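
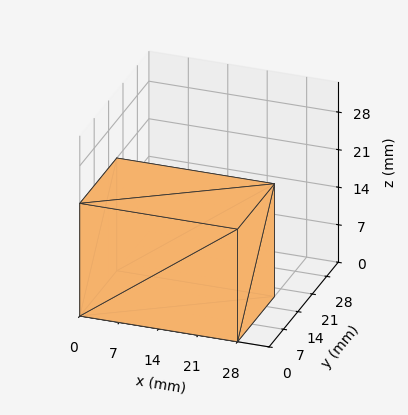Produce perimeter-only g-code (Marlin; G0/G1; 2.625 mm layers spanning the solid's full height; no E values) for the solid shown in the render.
Reading the render: the shape is a rectangular box, roughly 28 × 18 mm footprint and 21 mm tall (dimensions read to the nearest mm from the axis ticks). For the g-code, the solid's height is divided into equal slices at the stated Δz and each level perimeter traced with G1 moves after a G0 lift.

; perimeter-only toolpath
G21 ; units = mm
G90 ; absolute positioning
G28 ; home
; layer 1
G0 Z2.625
G0 X0.000 Y0.000
G1 X28.000 Y0.000
G1 X28.000 Y18.000
G1 X0.000 Y18.000
G1 X0.000 Y0.000
; layer 2
G0 Z5.250
G0 X0.000 Y0.000
G1 X28.000 Y0.000
G1 X28.000 Y18.000
G1 X0.000 Y18.000
G1 X0.000 Y0.000
; layer 3
G0 Z7.875
G0 X0.000 Y0.000
G1 X28.000 Y0.000
G1 X28.000 Y18.000
G1 X0.000 Y18.000
G1 X0.000 Y0.000
; layer 4
G0 Z10.500
G0 X0.000 Y0.000
G1 X28.000 Y0.000
G1 X28.000 Y18.000
G1 X0.000 Y18.000
G1 X0.000 Y0.000
; layer 5
G0 Z13.125
G0 X0.000 Y0.000
G1 X28.000 Y0.000
G1 X28.000 Y18.000
G1 X0.000 Y18.000
G1 X0.000 Y0.000
; layer 6
G0 Z15.750
G0 X0.000 Y0.000
G1 X28.000 Y0.000
G1 X28.000 Y18.000
G1 X0.000 Y18.000
G1 X0.000 Y0.000
; layer 7
G0 Z18.375
G0 X0.000 Y0.000
G1 X28.000 Y0.000
G1 X28.000 Y18.000
G1 X0.000 Y18.000
G1 X0.000 Y0.000
; layer 8
G0 Z21.000
G0 X0.000 Y0.000
G1 X28.000 Y0.000
G1 X28.000 Y18.000
G1 X0.000 Y18.000
G1 X0.000 Y0.000
M2 ; end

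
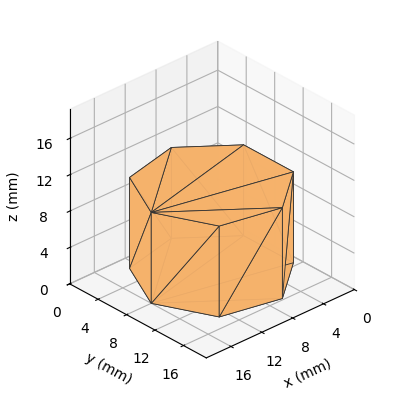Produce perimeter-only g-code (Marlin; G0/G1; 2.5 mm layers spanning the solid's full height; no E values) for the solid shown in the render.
Reading the render: the shape is a regular 7-sided prism (a cylinder approximated with 7 flat sides), circumscribed radius ≈ 8 mm, height ≈ 10 mm (dimensions read to the nearest mm from the axis ticks). For the g-code, the solid's height is divided into equal slices at the stated Δz and each level perimeter traced with G1 moves after a G0 lift.

; perimeter-only toolpath
G21 ; units = mm
G90 ; absolute positioning
G28 ; home
; layer 1
G0 Z2.5
G0 X16.0 Y8.0
G1 X13.0 Y14.3
G1 X6.2 Y15.8
G1 X0.8 Y11.5
G1 X0.8 Y4.5
G1 X6.2 Y0.2
G1 X13.0 Y1.7
G1 X16.0 Y8.0
; layer 2
G0 Z5.0
G0 X16.0 Y8.0
G1 X13.0 Y14.3
G1 X6.2 Y15.8
G1 X0.8 Y11.5
G1 X0.8 Y4.5
G1 X6.2 Y0.2
G1 X13.0 Y1.7
G1 X16.0 Y8.0
; layer 3
G0 Z7.5
G0 X16.0 Y8.0
G1 X13.0 Y14.3
G1 X6.2 Y15.8
G1 X0.8 Y11.5
G1 X0.8 Y4.5
G1 X6.2 Y0.2
G1 X13.0 Y1.7
G1 X16.0 Y8.0
; layer 4
G0 Z10.0
G0 X16.0 Y8.0
G1 X13.0 Y14.3
G1 X6.2 Y15.8
G1 X0.8 Y11.5
G1 X0.8 Y4.5
G1 X6.2 Y0.2
G1 X13.0 Y1.7
G1 X16.0 Y8.0
M2 ; end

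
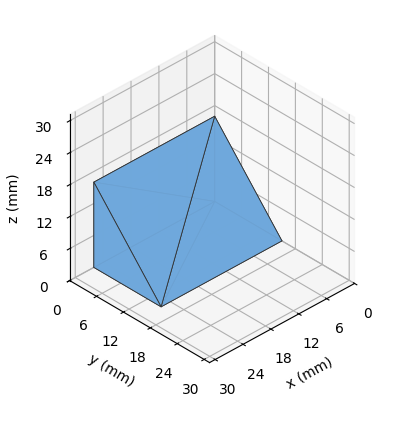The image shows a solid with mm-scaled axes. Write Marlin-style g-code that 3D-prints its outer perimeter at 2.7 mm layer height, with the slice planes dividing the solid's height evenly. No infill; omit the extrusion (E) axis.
Reading the render: the shape is a wedge (ramp): 26 × 15 mm base, rising to 16 mm along the y=0 edge and sloping linearly to z=0 at y=15 (dimensions read to the nearest mm from the axis ticks). For the g-code, the solid's height is divided into equal slices at the stated Δz and each level perimeter traced with G1 moves after a G0 lift.

; perimeter-only toolpath
G21 ; units = mm
G90 ; absolute positioning
G28 ; home
; layer 1
G0 Z2.7
G0 X0.0 Y0.0
G1 X26.0 Y0.0
G1 X26.0 Y12.5
G1 X0.0 Y12.5
G1 X0.0 Y0.0
; layer 2
G0 Z5.3
G0 X0.0 Y0.0
G1 X26.0 Y0.0
G1 X26.0 Y10.0
G1 X0.0 Y10.0
G1 X0.0 Y0.0
; layer 3
G0 Z8.0
G0 X0.0 Y0.0
G1 X26.0 Y0.0
G1 X26.0 Y7.5
G1 X0.0 Y7.5
G1 X0.0 Y0.0
; layer 4
G0 Z10.7
G0 X0.0 Y0.0
G1 X26.0 Y0.0
G1 X26.0 Y5.0
G1 X0.0 Y5.0
G1 X0.0 Y0.0
; layer 5
G0 Z13.3
G0 X0.0 Y0.0
G1 X26.0 Y0.0
G1 X26.0 Y2.5
G1 X0.0 Y2.5
G1 X0.0 Y0.0
M2 ; end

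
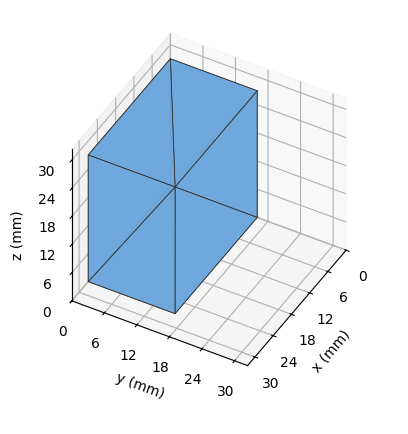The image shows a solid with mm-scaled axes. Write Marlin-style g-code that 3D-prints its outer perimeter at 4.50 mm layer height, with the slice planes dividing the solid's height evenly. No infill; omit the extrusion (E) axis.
Reading the render: the shape is a rectangular box, roughly 27 × 16 mm footprint and 27 mm tall (dimensions read to the nearest mm from the axis ticks). For the g-code, the solid's height is divided into equal slices at the stated Δz and each level perimeter traced with G1 moves after a G0 lift.

; perimeter-only toolpath
G21 ; units = mm
G90 ; absolute positioning
G28 ; home
; layer 1
G0 Z4.50
G0 X0.00 Y0.00
G1 X27.00 Y0.00
G1 X27.00 Y16.00
G1 X0.00 Y16.00
G1 X0.00 Y0.00
; layer 2
G0 Z9.00
G0 X0.00 Y0.00
G1 X27.00 Y0.00
G1 X27.00 Y16.00
G1 X0.00 Y16.00
G1 X0.00 Y0.00
; layer 3
G0 Z13.50
G0 X0.00 Y0.00
G1 X27.00 Y0.00
G1 X27.00 Y16.00
G1 X0.00 Y16.00
G1 X0.00 Y0.00
; layer 4
G0 Z18.00
G0 X0.00 Y0.00
G1 X27.00 Y0.00
G1 X27.00 Y16.00
G1 X0.00 Y16.00
G1 X0.00 Y0.00
; layer 5
G0 Z22.50
G0 X0.00 Y0.00
G1 X27.00 Y0.00
G1 X27.00 Y16.00
G1 X0.00 Y16.00
G1 X0.00 Y0.00
; layer 6
G0 Z27.00
G0 X0.00 Y0.00
G1 X27.00 Y0.00
G1 X27.00 Y16.00
G1 X0.00 Y16.00
G1 X0.00 Y0.00
M2 ; end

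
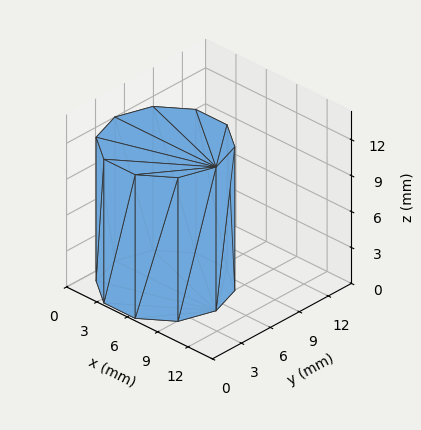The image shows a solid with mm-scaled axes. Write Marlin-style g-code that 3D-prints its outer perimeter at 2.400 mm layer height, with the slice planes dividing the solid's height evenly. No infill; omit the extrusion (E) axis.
Reading the render: the shape is a regular 10-sided prism (a cylinder approximated with 10 flat sides), circumscribed radius ≈ 5 mm, height ≈ 12 mm (dimensions read to the nearest mm from the axis ticks). For the g-code, the solid's height is divided into equal slices at the stated Δz and each level perimeter traced with G1 moves after a G0 lift.

; perimeter-only toolpath
G21 ; units = mm
G90 ; absolute positioning
G28 ; home
; layer 1
G0 Z2.400
G0 X10.000 Y5.000
G1 X9.045 Y7.939
G1 X6.545 Y9.755
G1 X3.455 Y9.755
G1 X0.955 Y7.939
G1 X0.000 Y5.000
G1 X0.955 Y2.061
G1 X3.455 Y0.245
G1 X6.545 Y0.245
G1 X9.045 Y2.061
G1 X10.000 Y5.000
; layer 2
G0 Z4.800
G0 X10.000 Y5.000
G1 X9.045 Y7.939
G1 X6.545 Y9.755
G1 X3.455 Y9.755
G1 X0.955 Y7.939
G1 X0.000 Y5.000
G1 X0.955 Y2.061
G1 X3.455 Y0.245
G1 X6.545 Y0.245
G1 X9.045 Y2.061
G1 X10.000 Y5.000
; layer 3
G0 Z7.200
G0 X10.000 Y5.000
G1 X9.045 Y7.939
G1 X6.545 Y9.755
G1 X3.455 Y9.755
G1 X0.955 Y7.939
G1 X0.000 Y5.000
G1 X0.955 Y2.061
G1 X3.455 Y0.245
G1 X6.545 Y0.245
G1 X9.045 Y2.061
G1 X10.000 Y5.000
; layer 4
G0 Z9.600
G0 X10.000 Y5.000
G1 X9.045 Y7.939
G1 X6.545 Y9.755
G1 X3.455 Y9.755
G1 X0.955 Y7.939
G1 X0.000 Y5.000
G1 X0.955 Y2.061
G1 X3.455 Y0.245
G1 X6.545 Y0.245
G1 X9.045 Y2.061
G1 X10.000 Y5.000
; layer 5
G0 Z12.000
G0 X10.000 Y5.000
G1 X9.045 Y7.939
G1 X6.545 Y9.755
G1 X3.455 Y9.755
G1 X0.955 Y7.939
G1 X0.000 Y5.000
G1 X0.955 Y2.061
G1 X3.455 Y0.245
G1 X6.545 Y0.245
G1 X9.045 Y2.061
G1 X10.000 Y5.000
M2 ; end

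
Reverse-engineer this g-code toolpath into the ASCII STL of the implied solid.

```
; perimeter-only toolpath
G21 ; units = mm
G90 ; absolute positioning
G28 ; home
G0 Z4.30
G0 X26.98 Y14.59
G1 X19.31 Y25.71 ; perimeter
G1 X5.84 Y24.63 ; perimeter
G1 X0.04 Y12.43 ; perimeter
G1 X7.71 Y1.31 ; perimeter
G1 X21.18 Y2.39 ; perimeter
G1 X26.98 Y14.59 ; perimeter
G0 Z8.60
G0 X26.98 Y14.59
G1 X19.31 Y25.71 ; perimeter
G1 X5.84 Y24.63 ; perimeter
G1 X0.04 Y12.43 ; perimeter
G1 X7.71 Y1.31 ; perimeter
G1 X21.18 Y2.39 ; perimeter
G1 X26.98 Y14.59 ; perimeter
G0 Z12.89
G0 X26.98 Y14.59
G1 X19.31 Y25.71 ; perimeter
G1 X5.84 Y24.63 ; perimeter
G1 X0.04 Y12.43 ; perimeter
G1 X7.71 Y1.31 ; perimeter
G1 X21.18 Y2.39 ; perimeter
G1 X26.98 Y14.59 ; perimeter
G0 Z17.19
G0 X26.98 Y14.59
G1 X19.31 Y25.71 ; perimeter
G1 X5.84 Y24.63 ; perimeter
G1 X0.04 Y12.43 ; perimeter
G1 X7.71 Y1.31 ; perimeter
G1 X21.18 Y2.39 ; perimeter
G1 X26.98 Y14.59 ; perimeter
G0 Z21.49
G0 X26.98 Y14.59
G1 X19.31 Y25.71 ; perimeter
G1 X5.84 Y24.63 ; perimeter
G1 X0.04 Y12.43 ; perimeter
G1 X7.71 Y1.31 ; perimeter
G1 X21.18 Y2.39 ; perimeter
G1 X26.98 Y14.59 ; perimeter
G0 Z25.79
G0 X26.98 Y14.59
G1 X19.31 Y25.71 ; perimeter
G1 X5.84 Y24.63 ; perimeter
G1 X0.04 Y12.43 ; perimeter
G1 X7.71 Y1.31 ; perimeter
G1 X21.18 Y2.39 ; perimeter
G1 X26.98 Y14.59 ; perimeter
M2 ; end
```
solid part
  facet normal 0.0000 0.0000 -1.0000
    outer loop
      vertex 5.84 24.63 0.00
      vertex 19.31 25.71 0.00
      vertex 26.98 14.59 0.00
    endloop
  endfacet
  facet normal 0.0000 0.0000 -1.0000
    outer loop
      vertex 0.04 12.43 0.00
      vertex 5.84 24.63 0.00
      vertex 26.98 14.59 0.00
    endloop
  endfacet
  facet normal 0.0000 0.0000 -1.0000
    outer loop
      vertex 7.71 1.31 0.00
      vertex 0.04 12.43 0.00
      vertex 26.98 14.59 0.00
    endloop
  endfacet
  facet normal 0.0000 0.0000 -1.0000
    outer loop
      vertex 21.18 2.39 0.00
      vertex 7.71 1.31 0.00
      vertex 26.98 14.59 0.00
    endloop
  endfacet
  facet normal 0.0000 0.0000 1.0000
    outer loop
      vertex 26.98 14.59 25.79
      vertex 19.31 25.71 25.79
      vertex 5.84 24.63 25.79
    endloop
  endfacet
  facet normal 0.0000 0.0000 1.0000
    outer loop
      vertex 26.98 14.59 25.79
      vertex 5.84 24.63 25.79
      vertex 0.04 12.43 25.79
    endloop
  endfacet
  facet normal 0.0000 0.0000 1.0000
    outer loop
      vertex 26.98 14.59 25.79
      vertex 0.04 12.43 25.79
      vertex 7.71 1.31 25.79
    endloop
  endfacet
  facet normal 0.0000 0.0000 1.0000
    outer loop
      vertex 26.98 14.59 25.79
      vertex 7.71 1.31 25.79
      vertex 21.18 2.39 25.79
    endloop
  endfacet
  facet normal 0.8232 0.5678 0.0000
    outer loop
      vertex 26.98 14.59 0.00
      vertex 19.31 25.71 0.00
      vertex 19.31 25.71 25.79
    endloop
  endfacet
  facet normal 0.8232 0.5678 0.0000
    outer loop
      vertex 26.98 14.59 0.00
      vertex 19.31 25.71 25.79
      vertex 26.98 14.59 25.79
    endloop
  endfacet
  facet normal -0.0799 0.9968 0.0000
    outer loop
      vertex 19.31 25.71 0.00
      vertex 5.84 24.63 0.00
      vertex 5.84 24.63 25.79
    endloop
  endfacet
  facet normal -0.0799 0.9968 0.0000
    outer loop
      vertex 19.31 25.71 0.00
      vertex 5.84 24.63 25.79
      vertex 19.31 25.71 25.79
    endloop
  endfacet
  facet normal -0.9031 0.4294 0.0000
    outer loop
      vertex 5.84 24.63 0.00
      vertex 0.04 12.43 0.00
      vertex 0.04 12.43 25.79
    endloop
  endfacet
  facet normal -0.9031 0.4294 0.0000
    outer loop
      vertex 5.84 24.63 0.00
      vertex 0.04 12.43 25.79
      vertex 5.84 24.63 25.79
    endloop
  endfacet
  facet normal -0.8232 -0.5678 0.0000
    outer loop
      vertex 0.04 12.43 0.00
      vertex 7.71 1.31 0.00
      vertex 7.71 1.31 25.79
    endloop
  endfacet
  facet normal -0.8232 -0.5678 0.0000
    outer loop
      vertex 0.04 12.43 0.00
      vertex 7.71 1.31 25.79
      vertex 0.04 12.43 25.79
    endloop
  endfacet
  facet normal 0.0799 -0.9968 0.0000
    outer loop
      vertex 7.71 1.31 0.00
      vertex 21.18 2.39 0.00
      vertex 21.18 2.39 25.79
    endloop
  endfacet
  facet normal 0.0799 -0.9968 0.0000
    outer loop
      vertex 7.71 1.31 0.00
      vertex 21.18 2.39 25.79
      vertex 7.71 1.31 25.79
    endloop
  endfacet
  facet normal 0.9031 -0.4294 0.0000
    outer loop
      vertex 21.18 2.39 0.00
      vertex 26.98 14.59 0.00
      vertex 26.98 14.59 25.79
    endloop
  endfacet
  facet normal 0.9031 -0.4294 0.0000
    outer loop
      vertex 21.18 2.39 0.00
      vertex 26.98 14.59 25.79
      vertex 21.18 2.39 25.79
    endloop
  endfacet
endsolid part

The G0 Z moves step by Δz≈4.30 mm. Every layer's G1 loop is the same polygon, so the solid is a straight extrusion of it from z=0 to z≈25.8. Closing with flat bottom and top caps and triangulating gives 20 facets — a regular 6-sided prism (a cylinder approximated with 6 flat sides), circumscribed radius ≈ 13.5 mm, height ≈ 25.8 mm.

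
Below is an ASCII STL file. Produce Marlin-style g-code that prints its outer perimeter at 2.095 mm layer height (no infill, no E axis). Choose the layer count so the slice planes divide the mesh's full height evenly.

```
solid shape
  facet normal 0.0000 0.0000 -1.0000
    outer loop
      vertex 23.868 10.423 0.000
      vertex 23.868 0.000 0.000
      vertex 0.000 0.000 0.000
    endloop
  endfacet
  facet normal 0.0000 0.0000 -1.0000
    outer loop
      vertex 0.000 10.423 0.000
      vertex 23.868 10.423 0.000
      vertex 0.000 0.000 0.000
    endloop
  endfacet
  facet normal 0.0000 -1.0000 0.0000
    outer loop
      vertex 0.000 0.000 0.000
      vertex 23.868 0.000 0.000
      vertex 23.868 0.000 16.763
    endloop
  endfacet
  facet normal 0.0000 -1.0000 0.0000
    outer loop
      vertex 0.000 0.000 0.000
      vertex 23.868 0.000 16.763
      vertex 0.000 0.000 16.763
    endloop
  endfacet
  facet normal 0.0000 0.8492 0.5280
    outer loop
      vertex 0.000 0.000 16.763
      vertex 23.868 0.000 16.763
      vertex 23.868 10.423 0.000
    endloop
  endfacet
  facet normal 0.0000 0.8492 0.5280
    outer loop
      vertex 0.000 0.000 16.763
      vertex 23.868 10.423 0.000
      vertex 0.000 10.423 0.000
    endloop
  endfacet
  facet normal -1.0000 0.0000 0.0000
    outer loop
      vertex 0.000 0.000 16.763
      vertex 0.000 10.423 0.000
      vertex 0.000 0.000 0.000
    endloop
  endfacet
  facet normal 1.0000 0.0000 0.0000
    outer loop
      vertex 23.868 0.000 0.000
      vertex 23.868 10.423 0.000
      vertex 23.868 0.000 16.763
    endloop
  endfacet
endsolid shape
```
; perimeter-only toolpath
G21 ; units = mm
G90 ; absolute positioning
G28 ; home
; layer 1
G0 Z2.095
G0 X0.000 Y0.000
G1 X23.868 Y0.000
G1 X23.868 Y9.120
G1 X0.000 Y9.120
G1 X0.000 Y0.000
; layer 2
G0 Z4.191
G0 X0.000 Y0.000
G1 X23.868 Y0.000
G1 X23.868 Y7.817
G1 X0.000 Y7.817
G1 X0.000 Y0.000
; layer 3
G0 Z6.286
G0 X0.000 Y0.000
G1 X23.868 Y0.000
G1 X23.868 Y6.514
G1 X0.000 Y6.514
G1 X0.000 Y0.000
; layer 4
G0 Z8.382
G0 X0.000 Y0.000
G1 X23.868 Y0.000
G1 X23.868 Y5.212
G1 X0.000 Y5.212
G1 X0.000 Y0.000
; layer 5
G0 Z10.477
G0 X0.000 Y0.000
G1 X23.868 Y0.000
G1 X23.868 Y3.909
G1 X0.000 Y3.909
G1 X0.000 Y0.000
; layer 6
G0 Z12.572
G0 X0.000 Y0.000
G1 X23.868 Y0.000
G1 X23.868 Y2.606
G1 X0.000 Y2.606
G1 X0.000 Y0.000
; layer 7
G0 Z14.668
G0 X0.000 Y0.000
G1 X23.868 Y0.000
G1 X23.868 Y1.303
G1 X0.000 Y1.303
G1 X0.000 Y0.000
M2 ; end

The solid is a wedge (ramp): 23.9 × 10.4 mm base, rising to 16.8 mm along the y=0 edge and sloping linearly to z=0 at y=10.4. Slicing at Δz = 2.095 mm — 8 equal slices spanning the solid's height, so layer i sits at z = i·h/8 — gives 7 non-empty perimeters. Each is a 4-segment closed polygon; G0 lifts to the layer z and rapids to the start vertex, then G1 traces the edges. The cross-section shrinks linearly with z (the slice at the apex is degenerate and omitted).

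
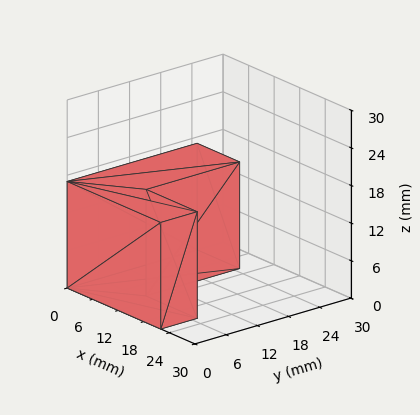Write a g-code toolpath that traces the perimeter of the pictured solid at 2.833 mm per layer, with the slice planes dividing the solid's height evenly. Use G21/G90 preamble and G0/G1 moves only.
Reading the render: the shape is an L-shaped prism: outer 22 × 25 mm, arm thicknesses ≈ 7 mm (horizontal) and 10 mm (vertical), extruded 17 mm in z (dimensions read to the nearest mm from the axis ticks). For the g-code, the solid's height is divided into equal slices at the stated Δz and each level perimeter traced with G1 moves after a G0 lift.

; perimeter-only toolpath
G21 ; units = mm
G90 ; absolute positioning
G28 ; home
; layer 1
G0 Z2.833
G0 X0.000 Y0.000
G1 X22.000 Y0.000
G1 X22.000 Y7.000
G1 X10.000 Y7.000
G1 X10.000 Y25.000
G1 X0.000 Y25.000
G1 X0.000 Y0.000
; layer 2
G0 Z5.667
G0 X0.000 Y0.000
G1 X22.000 Y0.000
G1 X22.000 Y7.000
G1 X10.000 Y7.000
G1 X10.000 Y25.000
G1 X0.000 Y25.000
G1 X0.000 Y0.000
; layer 3
G0 Z8.500
G0 X0.000 Y0.000
G1 X22.000 Y0.000
G1 X22.000 Y7.000
G1 X10.000 Y7.000
G1 X10.000 Y25.000
G1 X0.000 Y25.000
G1 X0.000 Y0.000
; layer 4
G0 Z11.333
G0 X0.000 Y0.000
G1 X22.000 Y0.000
G1 X22.000 Y7.000
G1 X10.000 Y7.000
G1 X10.000 Y25.000
G1 X0.000 Y25.000
G1 X0.000 Y0.000
; layer 5
G0 Z14.167
G0 X0.000 Y0.000
G1 X22.000 Y0.000
G1 X22.000 Y7.000
G1 X10.000 Y7.000
G1 X10.000 Y25.000
G1 X0.000 Y25.000
G1 X0.000 Y0.000
; layer 6
G0 Z17.000
G0 X0.000 Y0.000
G1 X22.000 Y0.000
G1 X22.000 Y7.000
G1 X10.000 Y7.000
G1 X10.000 Y25.000
G1 X0.000 Y25.000
G1 X0.000 Y0.000
M2 ; end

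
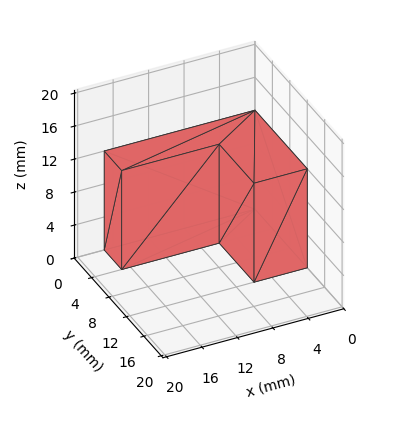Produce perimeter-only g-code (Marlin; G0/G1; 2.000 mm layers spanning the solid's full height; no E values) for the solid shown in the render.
Reading the render: the shape is an L-shaped prism: outer 17 × 12 mm, arm thicknesses ≈ 4 mm (horizontal) and 6 mm (vertical), extruded 12 mm in z (dimensions read to the nearest mm from the axis ticks). For the g-code, the solid's height is divided into equal slices at the stated Δz and each level perimeter traced with G1 moves after a G0 lift.

; perimeter-only toolpath
G21 ; units = mm
G90 ; absolute positioning
G28 ; home
; layer 1
G0 Z2.000
G0 X0.000 Y0.000
G1 X17.000 Y0.000
G1 X17.000 Y4.000
G1 X6.000 Y4.000
G1 X6.000 Y12.000
G1 X0.000 Y12.000
G1 X0.000 Y0.000
; layer 2
G0 Z4.000
G0 X0.000 Y0.000
G1 X17.000 Y0.000
G1 X17.000 Y4.000
G1 X6.000 Y4.000
G1 X6.000 Y12.000
G1 X0.000 Y12.000
G1 X0.000 Y0.000
; layer 3
G0 Z6.000
G0 X0.000 Y0.000
G1 X17.000 Y0.000
G1 X17.000 Y4.000
G1 X6.000 Y4.000
G1 X6.000 Y12.000
G1 X0.000 Y12.000
G1 X0.000 Y0.000
; layer 4
G0 Z8.000
G0 X0.000 Y0.000
G1 X17.000 Y0.000
G1 X17.000 Y4.000
G1 X6.000 Y4.000
G1 X6.000 Y12.000
G1 X0.000 Y12.000
G1 X0.000 Y0.000
; layer 5
G0 Z10.000
G0 X0.000 Y0.000
G1 X17.000 Y0.000
G1 X17.000 Y4.000
G1 X6.000 Y4.000
G1 X6.000 Y12.000
G1 X0.000 Y12.000
G1 X0.000 Y0.000
; layer 6
G0 Z12.000
G0 X0.000 Y0.000
G1 X17.000 Y0.000
G1 X17.000 Y4.000
G1 X6.000 Y4.000
G1 X6.000 Y12.000
G1 X0.000 Y12.000
G1 X0.000 Y0.000
M2 ; end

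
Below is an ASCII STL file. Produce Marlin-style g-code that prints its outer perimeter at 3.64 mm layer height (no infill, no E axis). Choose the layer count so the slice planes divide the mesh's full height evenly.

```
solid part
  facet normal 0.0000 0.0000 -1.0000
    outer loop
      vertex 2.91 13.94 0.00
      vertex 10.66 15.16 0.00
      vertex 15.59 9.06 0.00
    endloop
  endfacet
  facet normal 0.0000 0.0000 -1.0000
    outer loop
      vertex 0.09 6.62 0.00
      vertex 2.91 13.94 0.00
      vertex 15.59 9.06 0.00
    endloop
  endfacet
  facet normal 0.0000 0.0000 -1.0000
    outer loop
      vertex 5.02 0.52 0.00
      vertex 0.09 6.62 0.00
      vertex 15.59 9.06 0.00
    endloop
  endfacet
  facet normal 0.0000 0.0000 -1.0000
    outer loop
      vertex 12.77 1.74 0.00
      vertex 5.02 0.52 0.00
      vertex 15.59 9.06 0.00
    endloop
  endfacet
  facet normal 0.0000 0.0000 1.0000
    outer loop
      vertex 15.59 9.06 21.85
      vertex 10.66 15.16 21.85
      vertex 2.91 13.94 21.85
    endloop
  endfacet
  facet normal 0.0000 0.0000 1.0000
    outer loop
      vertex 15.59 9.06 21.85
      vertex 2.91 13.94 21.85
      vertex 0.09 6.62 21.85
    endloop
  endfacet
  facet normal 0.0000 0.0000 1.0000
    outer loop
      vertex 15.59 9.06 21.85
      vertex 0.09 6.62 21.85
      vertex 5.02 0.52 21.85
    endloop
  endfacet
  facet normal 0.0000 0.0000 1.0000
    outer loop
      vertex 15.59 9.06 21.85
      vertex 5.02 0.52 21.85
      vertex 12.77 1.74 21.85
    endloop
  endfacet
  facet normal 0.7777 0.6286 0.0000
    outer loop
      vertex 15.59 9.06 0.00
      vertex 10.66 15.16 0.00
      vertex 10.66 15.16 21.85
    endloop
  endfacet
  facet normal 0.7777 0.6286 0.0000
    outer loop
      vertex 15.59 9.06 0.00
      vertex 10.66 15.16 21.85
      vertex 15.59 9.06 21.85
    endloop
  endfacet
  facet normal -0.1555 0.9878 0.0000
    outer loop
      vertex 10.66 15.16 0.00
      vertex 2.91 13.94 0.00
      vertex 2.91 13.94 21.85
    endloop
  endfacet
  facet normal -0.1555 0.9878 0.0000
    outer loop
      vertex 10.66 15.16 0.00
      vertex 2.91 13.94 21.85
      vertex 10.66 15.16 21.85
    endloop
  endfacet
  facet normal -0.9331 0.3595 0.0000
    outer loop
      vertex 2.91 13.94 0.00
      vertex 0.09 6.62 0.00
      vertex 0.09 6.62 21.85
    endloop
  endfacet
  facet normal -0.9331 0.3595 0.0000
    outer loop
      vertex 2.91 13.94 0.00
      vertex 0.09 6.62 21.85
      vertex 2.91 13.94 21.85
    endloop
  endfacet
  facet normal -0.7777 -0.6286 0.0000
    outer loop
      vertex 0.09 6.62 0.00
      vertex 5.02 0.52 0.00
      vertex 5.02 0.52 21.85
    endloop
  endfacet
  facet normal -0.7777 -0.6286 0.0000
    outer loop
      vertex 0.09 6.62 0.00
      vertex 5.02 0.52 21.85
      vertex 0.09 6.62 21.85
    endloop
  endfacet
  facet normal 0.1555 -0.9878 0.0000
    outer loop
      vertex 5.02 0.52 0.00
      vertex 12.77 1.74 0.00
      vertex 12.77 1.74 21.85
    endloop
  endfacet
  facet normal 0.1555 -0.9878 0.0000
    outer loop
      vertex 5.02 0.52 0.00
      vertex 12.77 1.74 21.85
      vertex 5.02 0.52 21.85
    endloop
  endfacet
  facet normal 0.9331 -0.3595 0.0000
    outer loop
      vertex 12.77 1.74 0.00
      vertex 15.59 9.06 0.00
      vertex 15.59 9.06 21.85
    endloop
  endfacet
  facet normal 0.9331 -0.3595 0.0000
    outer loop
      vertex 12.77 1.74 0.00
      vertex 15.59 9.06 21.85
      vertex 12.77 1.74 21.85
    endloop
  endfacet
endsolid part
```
; perimeter-only toolpath
G21 ; units = mm
G90 ; absolute positioning
G28 ; home
; layer 1
G0 Z3.64
G0 X15.59 Y9.06
G1 X10.66 Y15.16
G1 X2.91 Y13.94
G1 X0.09 Y6.62
G1 X5.02 Y0.52
G1 X12.77 Y1.74
G1 X15.59 Y9.06
; layer 2
G0 Z7.28
G0 X15.59 Y9.06
G1 X10.66 Y15.16
G1 X2.91 Y13.94
G1 X0.09 Y6.62
G1 X5.02 Y0.52
G1 X12.77 Y1.74
G1 X15.59 Y9.06
; layer 3
G0 Z10.93
G0 X15.59 Y9.06
G1 X10.66 Y15.16
G1 X2.91 Y13.94
G1 X0.09 Y6.62
G1 X5.02 Y0.52
G1 X12.77 Y1.74
G1 X15.59 Y9.06
; layer 4
G0 Z14.57
G0 X15.59 Y9.06
G1 X10.66 Y15.16
G1 X2.91 Y13.94
G1 X0.09 Y6.62
G1 X5.02 Y0.52
G1 X12.77 Y1.74
G1 X15.59 Y9.06
; layer 5
G0 Z18.21
G0 X15.59 Y9.06
G1 X10.66 Y15.16
G1 X2.91 Y13.94
G1 X0.09 Y6.62
G1 X5.02 Y0.52
G1 X12.77 Y1.74
G1 X15.59 Y9.06
; layer 6
G0 Z21.85
G0 X15.59 Y9.06
G1 X10.66 Y15.16
G1 X2.91 Y13.94
G1 X0.09 Y6.62
G1 X5.02 Y0.52
G1 X12.77 Y1.74
G1 X15.59 Y9.06
M2 ; end

The solid is a regular 6-sided prism (a cylinder approximated with 6 flat sides), circumscribed radius ≈ 7.84 mm, height ≈ 21.9 mm. Slicing at Δz = 3.64 mm — 6 equal slices spanning the solid's height, so layer i sits at z = i·h/6 — gives 6 non-empty perimeters. Each is a 6-segment closed polygon; G0 lifts to the layer z and rapids to the start vertex, then G1 traces the edges.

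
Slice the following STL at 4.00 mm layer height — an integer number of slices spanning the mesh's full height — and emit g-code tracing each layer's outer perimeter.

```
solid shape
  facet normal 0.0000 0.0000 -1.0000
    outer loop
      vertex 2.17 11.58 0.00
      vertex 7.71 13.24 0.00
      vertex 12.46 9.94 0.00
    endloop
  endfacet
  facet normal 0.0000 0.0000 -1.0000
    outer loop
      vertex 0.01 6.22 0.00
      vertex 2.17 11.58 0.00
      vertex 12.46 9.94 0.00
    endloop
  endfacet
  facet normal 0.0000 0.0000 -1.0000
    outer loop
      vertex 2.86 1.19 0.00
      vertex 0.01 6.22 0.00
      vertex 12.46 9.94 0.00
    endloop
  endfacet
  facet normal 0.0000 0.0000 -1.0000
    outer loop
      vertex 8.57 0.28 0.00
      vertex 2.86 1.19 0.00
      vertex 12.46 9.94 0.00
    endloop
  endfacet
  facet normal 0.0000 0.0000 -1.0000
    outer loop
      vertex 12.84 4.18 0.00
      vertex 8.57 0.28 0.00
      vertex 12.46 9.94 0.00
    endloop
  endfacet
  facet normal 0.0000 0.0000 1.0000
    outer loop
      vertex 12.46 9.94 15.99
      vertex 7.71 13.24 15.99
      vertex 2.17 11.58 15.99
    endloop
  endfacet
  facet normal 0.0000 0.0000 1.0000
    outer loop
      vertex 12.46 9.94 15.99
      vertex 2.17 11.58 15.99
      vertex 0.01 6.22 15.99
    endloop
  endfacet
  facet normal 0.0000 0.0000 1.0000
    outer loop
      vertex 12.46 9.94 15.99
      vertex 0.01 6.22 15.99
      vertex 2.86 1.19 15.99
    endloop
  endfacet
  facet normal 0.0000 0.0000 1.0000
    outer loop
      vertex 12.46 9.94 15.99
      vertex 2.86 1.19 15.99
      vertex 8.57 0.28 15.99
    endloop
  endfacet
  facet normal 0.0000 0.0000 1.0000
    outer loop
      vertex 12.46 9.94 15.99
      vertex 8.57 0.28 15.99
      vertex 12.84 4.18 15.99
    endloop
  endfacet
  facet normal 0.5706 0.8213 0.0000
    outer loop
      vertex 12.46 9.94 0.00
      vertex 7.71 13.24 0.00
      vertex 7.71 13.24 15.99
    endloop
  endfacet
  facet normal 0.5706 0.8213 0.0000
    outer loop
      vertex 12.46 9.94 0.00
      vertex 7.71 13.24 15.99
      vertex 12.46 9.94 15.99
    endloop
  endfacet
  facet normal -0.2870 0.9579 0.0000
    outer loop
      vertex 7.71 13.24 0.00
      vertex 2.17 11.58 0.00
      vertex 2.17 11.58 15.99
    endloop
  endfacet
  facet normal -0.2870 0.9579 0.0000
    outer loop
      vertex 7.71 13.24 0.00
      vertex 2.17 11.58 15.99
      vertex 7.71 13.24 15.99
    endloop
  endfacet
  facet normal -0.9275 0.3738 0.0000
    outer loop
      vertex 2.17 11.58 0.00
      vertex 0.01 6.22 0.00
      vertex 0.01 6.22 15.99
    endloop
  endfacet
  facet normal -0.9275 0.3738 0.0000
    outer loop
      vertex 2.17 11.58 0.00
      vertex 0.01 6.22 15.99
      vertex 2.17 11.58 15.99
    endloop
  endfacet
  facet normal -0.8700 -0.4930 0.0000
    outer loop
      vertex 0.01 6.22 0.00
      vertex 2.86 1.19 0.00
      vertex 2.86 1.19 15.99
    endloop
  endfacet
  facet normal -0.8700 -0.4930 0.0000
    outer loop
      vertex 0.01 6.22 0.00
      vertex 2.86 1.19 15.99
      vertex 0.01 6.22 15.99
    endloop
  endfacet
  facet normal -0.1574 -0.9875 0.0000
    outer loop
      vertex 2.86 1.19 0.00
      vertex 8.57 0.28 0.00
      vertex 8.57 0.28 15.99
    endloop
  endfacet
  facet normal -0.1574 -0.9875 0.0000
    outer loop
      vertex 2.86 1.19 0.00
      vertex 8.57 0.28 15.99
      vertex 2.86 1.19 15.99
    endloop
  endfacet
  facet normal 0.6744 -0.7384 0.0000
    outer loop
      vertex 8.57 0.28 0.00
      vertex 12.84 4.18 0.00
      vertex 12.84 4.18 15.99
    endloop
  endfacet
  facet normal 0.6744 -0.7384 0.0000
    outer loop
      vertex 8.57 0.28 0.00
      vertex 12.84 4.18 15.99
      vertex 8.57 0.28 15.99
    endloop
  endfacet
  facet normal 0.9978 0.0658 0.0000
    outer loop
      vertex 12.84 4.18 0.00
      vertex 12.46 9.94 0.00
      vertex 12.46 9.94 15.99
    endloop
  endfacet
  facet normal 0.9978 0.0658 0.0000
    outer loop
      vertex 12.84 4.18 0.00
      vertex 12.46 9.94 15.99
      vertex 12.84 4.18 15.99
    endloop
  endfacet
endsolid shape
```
; perimeter-only toolpath
G21 ; units = mm
G90 ; absolute positioning
G28 ; home
; layer 1
G0 Z4.00
G0 X12.46 Y9.94
G1 X7.71 Y13.24
G1 X2.17 Y11.58
G1 X0.01 Y6.22
G1 X2.86 Y1.19
G1 X8.57 Y0.28
G1 X12.84 Y4.18
G1 X12.46 Y9.94
; layer 2
G0 Z8.00
G0 X12.46 Y9.94
G1 X7.71 Y13.24
G1 X2.17 Y11.58
G1 X0.01 Y6.22
G1 X2.86 Y1.19
G1 X8.57 Y0.28
G1 X12.84 Y4.18
G1 X12.46 Y9.94
; layer 3
G0 Z11.99
G0 X12.46 Y9.94
G1 X7.71 Y13.24
G1 X2.17 Y11.58
G1 X0.01 Y6.22
G1 X2.86 Y1.19
G1 X8.57 Y0.28
G1 X12.84 Y4.18
G1 X12.46 Y9.94
; layer 4
G0 Z15.99
G0 X12.46 Y9.94
G1 X7.71 Y13.24
G1 X2.17 Y11.58
G1 X0.01 Y6.22
G1 X2.86 Y1.19
G1 X8.57 Y0.28
G1 X12.84 Y4.18
G1 X12.46 Y9.94
M2 ; end

The solid is a regular 7-sided prism (a cylinder approximated with 7 flat sides), circumscribed radius ≈ 6.66 mm, height ≈ 16 mm. Slicing at Δz = 4.00 mm — 4 equal slices spanning the solid's height, so layer i sits at z = i·h/4 — gives 4 non-empty perimeters. Each is a 7-segment closed polygon; G0 lifts to the layer z and rapids to the start vertex, then G1 traces the edges.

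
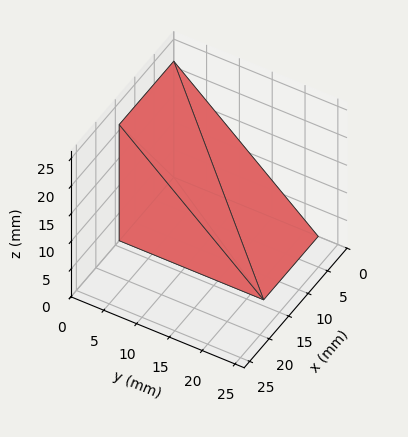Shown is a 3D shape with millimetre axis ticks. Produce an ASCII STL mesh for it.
Reading the render: the shape is a wedge (ramp): 14 × 22 mm base, rising to 21 mm along the y=0 edge and sloping linearly to z=0 at y=22 (dimensions read to the nearest mm from the axis ticks). For the STL, each face is triangulated and given an outward normal.

solid part
  facet normal 0.0000 0.0000 -1.0000
    outer loop
      vertex 14.000 22.000 0.000
      vertex 14.000 0.000 0.000
      vertex 0.000 0.000 0.000
    endloop
  endfacet
  facet normal 0.0000 0.0000 -1.0000
    outer loop
      vertex 0.000 22.000 0.000
      vertex 14.000 22.000 0.000
      vertex 0.000 0.000 0.000
    endloop
  endfacet
  facet normal 0.0000 -1.0000 0.0000
    outer loop
      vertex 0.000 0.000 0.000
      vertex 14.000 0.000 0.000
      vertex 14.000 0.000 21.000
    endloop
  endfacet
  facet normal 0.0000 -1.0000 0.0000
    outer loop
      vertex 0.000 0.000 0.000
      vertex 14.000 0.000 21.000
      vertex 0.000 0.000 21.000
    endloop
  endfacet
  facet normal 0.0000 0.6905 0.7234
    outer loop
      vertex 0.000 0.000 21.000
      vertex 14.000 0.000 21.000
      vertex 14.000 22.000 0.000
    endloop
  endfacet
  facet normal 0.0000 0.6905 0.7234
    outer loop
      vertex 0.000 0.000 21.000
      vertex 14.000 22.000 0.000
      vertex 0.000 22.000 0.000
    endloop
  endfacet
  facet normal -1.0000 0.0000 0.0000
    outer loop
      vertex 0.000 0.000 21.000
      vertex 0.000 22.000 0.000
      vertex 0.000 0.000 0.000
    endloop
  endfacet
  facet normal 1.0000 0.0000 0.0000
    outer loop
      vertex 14.000 0.000 0.000
      vertex 14.000 22.000 0.000
      vertex 14.000 0.000 21.000
    endloop
  endfacet
endsolid part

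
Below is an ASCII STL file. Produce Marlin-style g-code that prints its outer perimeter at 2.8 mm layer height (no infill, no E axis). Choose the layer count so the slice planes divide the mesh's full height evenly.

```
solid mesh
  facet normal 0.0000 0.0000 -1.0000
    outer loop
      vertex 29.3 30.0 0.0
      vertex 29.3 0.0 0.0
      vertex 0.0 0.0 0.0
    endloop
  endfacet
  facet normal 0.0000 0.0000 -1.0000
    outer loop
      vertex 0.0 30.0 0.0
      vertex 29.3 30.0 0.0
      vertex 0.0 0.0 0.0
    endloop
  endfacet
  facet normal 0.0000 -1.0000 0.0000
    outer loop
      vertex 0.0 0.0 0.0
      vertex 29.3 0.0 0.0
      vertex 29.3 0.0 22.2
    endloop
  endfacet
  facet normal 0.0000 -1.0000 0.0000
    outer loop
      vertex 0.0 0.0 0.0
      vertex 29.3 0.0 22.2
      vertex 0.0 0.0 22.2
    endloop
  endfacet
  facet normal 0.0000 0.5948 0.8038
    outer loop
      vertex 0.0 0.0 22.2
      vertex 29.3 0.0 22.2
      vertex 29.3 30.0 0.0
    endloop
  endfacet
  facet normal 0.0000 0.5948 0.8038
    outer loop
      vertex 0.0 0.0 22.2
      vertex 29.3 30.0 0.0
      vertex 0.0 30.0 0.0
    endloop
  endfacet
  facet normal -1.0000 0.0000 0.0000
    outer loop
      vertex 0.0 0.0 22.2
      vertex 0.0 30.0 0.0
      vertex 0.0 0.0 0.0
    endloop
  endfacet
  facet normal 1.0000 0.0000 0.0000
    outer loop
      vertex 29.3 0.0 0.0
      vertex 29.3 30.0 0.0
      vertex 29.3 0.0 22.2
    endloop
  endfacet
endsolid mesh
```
; perimeter-only toolpath
G21 ; units = mm
G90 ; absolute positioning
G28 ; home
; layer 1
G0 Z2.8
G0 X0.0 Y0.0
G1 X29.3 Y0.0
G1 X29.3 Y26.2
G1 X0.0 Y26.2
G1 X0.0 Y0.0
; layer 2
G0 Z5.5
G0 X0.0 Y0.0
G1 X29.3 Y0.0
G1 X29.3 Y22.5
G1 X0.0 Y22.5
G1 X0.0 Y0.0
; layer 3
G0 Z8.3
G0 X0.0 Y0.0
G1 X29.3 Y0.0
G1 X29.3 Y18.8
G1 X0.0 Y18.8
G1 X0.0 Y0.0
; layer 4
G0 Z11.1
G0 X0.0 Y0.0
G1 X29.3 Y0.0
G1 X29.3 Y15.0
G1 X0.0 Y15.0
G1 X0.0 Y0.0
; layer 5
G0 Z13.9
G0 X0.0 Y0.0
G1 X29.3 Y0.0
G1 X29.3 Y11.2
G1 X0.0 Y11.2
G1 X0.0 Y0.0
; layer 6
G0 Z16.6
G0 X0.0 Y0.0
G1 X29.3 Y0.0
G1 X29.3 Y7.5
G1 X0.0 Y7.5
G1 X0.0 Y0.0
; layer 7
G0 Z19.4
G0 X0.0 Y0.0
G1 X29.3 Y0.0
G1 X29.3 Y3.7
G1 X0.0 Y3.7
G1 X0.0 Y0.0
M2 ; end

The solid is a wedge (ramp): 29.3 × 30 mm base, rising to 22.2 mm along the y=0 edge and sloping linearly to z=0 at y=30. Slicing at Δz = 2.8 mm — 8 equal slices spanning the solid's height, so layer i sits at z = i·h/8 — gives 7 non-empty perimeters. Each is a 4-segment closed polygon; G0 lifts to the layer z and rapids to the start vertex, then G1 traces the edges. The cross-section shrinks linearly with z (the slice at the apex is degenerate and omitted).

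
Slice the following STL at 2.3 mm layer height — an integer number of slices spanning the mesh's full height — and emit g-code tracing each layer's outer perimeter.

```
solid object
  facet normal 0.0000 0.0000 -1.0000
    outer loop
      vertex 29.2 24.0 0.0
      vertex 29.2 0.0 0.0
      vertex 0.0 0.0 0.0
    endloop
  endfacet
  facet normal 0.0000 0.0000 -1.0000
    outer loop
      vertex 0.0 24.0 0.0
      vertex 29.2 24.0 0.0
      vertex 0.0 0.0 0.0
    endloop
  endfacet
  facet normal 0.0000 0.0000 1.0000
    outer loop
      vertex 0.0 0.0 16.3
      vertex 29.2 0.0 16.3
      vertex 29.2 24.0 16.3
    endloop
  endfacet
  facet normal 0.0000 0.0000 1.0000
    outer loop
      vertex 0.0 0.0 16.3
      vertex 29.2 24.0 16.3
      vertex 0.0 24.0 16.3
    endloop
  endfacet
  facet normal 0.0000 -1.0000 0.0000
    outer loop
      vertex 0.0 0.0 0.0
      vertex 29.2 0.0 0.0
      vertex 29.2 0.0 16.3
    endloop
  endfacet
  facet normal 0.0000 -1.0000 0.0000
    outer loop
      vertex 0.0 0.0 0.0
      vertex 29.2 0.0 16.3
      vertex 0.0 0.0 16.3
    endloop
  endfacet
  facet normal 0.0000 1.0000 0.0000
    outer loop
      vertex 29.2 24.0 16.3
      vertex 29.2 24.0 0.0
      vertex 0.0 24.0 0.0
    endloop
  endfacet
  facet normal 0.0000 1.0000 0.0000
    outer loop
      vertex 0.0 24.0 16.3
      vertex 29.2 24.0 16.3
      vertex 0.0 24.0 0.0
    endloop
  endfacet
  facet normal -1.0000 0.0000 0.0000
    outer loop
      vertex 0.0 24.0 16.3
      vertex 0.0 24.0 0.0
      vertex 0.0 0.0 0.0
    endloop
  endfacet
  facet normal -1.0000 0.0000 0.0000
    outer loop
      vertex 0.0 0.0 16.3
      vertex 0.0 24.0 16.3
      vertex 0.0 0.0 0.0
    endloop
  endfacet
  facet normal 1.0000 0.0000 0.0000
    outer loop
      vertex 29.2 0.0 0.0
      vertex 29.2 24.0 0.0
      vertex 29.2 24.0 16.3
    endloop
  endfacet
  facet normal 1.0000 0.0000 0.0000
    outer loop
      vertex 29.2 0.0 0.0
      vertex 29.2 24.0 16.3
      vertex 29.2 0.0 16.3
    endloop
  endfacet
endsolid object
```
; perimeter-only toolpath
G21 ; units = mm
G90 ; absolute positioning
G28 ; home
; layer 1
G0 Z2.3
G0 X0.0 Y0.0
G1 X29.2 Y0.0
G1 X29.2 Y24.0
G1 X0.0 Y24.0
G1 X0.0 Y0.0
; layer 2
G0 Z4.7
G0 X0.0 Y0.0
G1 X29.2 Y0.0
G1 X29.2 Y24.0
G1 X0.0 Y24.0
G1 X0.0 Y0.0
; layer 3
G0 Z7.0
G0 X0.0 Y0.0
G1 X29.2 Y0.0
G1 X29.2 Y24.0
G1 X0.0 Y24.0
G1 X0.0 Y0.0
; layer 4
G0 Z9.3
G0 X0.0 Y0.0
G1 X29.2 Y0.0
G1 X29.2 Y24.0
G1 X0.0 Y24.0
G1 X0.0 Y0.0
; layer 5
G0 Z11.6
G0 X0.0 Y0.0
G1 X29.2 Y0.0
G1 X29.2 Y24.0
G1 X0.0 Y24.0
G1 X0.0 Y0.0
; layer 6
G0 Z14.0
G0 X0.0 Y0.0
G1 X29.2 Y0.0
G1 X29.2 Y24.0
G1 X0.0 Y24.0
G1 X0.0 Y0.0
; layer 7
G0 Z16.3
G0 X0.0 Y0.0
G1 X29.2 Y0.0
G1 X29.2 Y24.0
G1 X0.0 Y24.0
G1 X0.0 Y0.0
M2 ; end

The solid is a rectangular box, roughly 29.2 × 24 mm footprint and 16.3 mm tall. Slicing at Δz = 2.3 mm — 7 equal slices spanning the solid's height, so layer i sits at z = i·h/7 — gives 7 non-empty perimeters. Each is a 4-segment closed polygon; G0 lifts to the layer z and rapids to the start vertex, then G1 traces the edges.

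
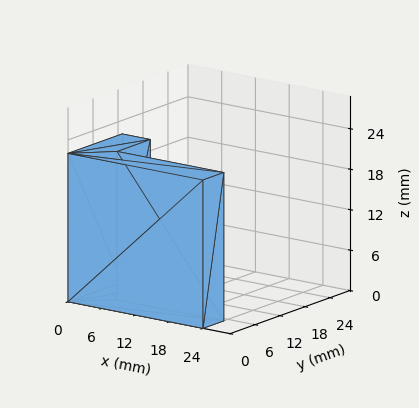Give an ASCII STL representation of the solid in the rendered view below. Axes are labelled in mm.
Reading the render: the shape is an L-shaped prism: outer 24 × 13 mm, arm thicknesses ≈ 5 mm (horizontal) and 5 mm (vertical), extruded 22 mm in z (dimensions read to the nearest mm from the axis ticks). For the STL, each face is triangulated and given an outward normal.

solid part
  facet normal 0.0000 0.0000 -1.0000
    outer loop
      vertex 24.00 5.00 0.00
      vertex 24.00 0.00 0.00
      vertex 0.00 0.00 0.00
    endloop
  endfacet
  facet normal 0.0000 0.0000 -1.0000
    outer loop
      vertex 5.00 5.00 0.00
      vertex 24.00 5.00 0.00
      vertex 0.00 0.00 0.00
    endloop
  endfacet
  facet normal 0.0000 0.0000 -1.0000
    outer loop
      vertex 5.00 13.00 0.00
      vertex 5.00 5.00 0.00
      vertex 0.00 0.00 0.00
    endloop
  endfacet
  facet normal 0.0000 0.0000 -1.0000
    outer loop
      vertex 0.00 13.00 0.00
      vertex 5.00 13.00 0.00
      vertex 0.00 0.00 0.00
    endloop
  endfacet
  facet normal 0.0000 0.0000 1.0000
    outer loop
      vertex 0.00 0.00 22.00
      vertex 24.00 0.00 22.00
      vertex 24.00 5.00 22.00
    endloop
  endfacet
  facet normal 0.0000 0.0000 1.0000
    outer loop
      vertex 0.00 0.00 22.00
      vertex 24.00 5.00 22.00
      vertex 5.00 5.00 22.00
    endloop
  endfacet
  facet normal 0.0000 0.0000 1.0000
    outer loop
      vertex 0.00 0.00 22.00
      vertex 5.00 5.00 22.00
      vertex 5.00 13.00 22.00
    endloop
  endfacet
  facet normal 0.0000 0.0000 1.0000
    outer loop
      vertex 0.00 0.00 22.00
      vertex 5.00 13.00 22.00
      vertex 0.00 13.00 22.00
    endloop
  endfacet
  facet normal 0.0000 -1.0000 0.0000
    outer loop
      vertex 0.00 0.00 0.00
      vertex 24.00 0.00 0.00
      vertex 24.00 0.00 22.00
    endloop
  endfacet
  facet normal 0.0000 -1.0000 0.0000
    outer loop
      vertex 0.00 0.00 0.00
      vertex 24.00 0.00 22.00
      vertex 0.00 0.00 22.00
    endloop
  endfacet
  facet normal 1.0000 0.0000 0.0000
    outer loop
      vertex 24.00 0.00 0.00
      vertex 24.00 5.00 0.00
      vertex 24.00 5.00 22.00
    endloop
  endfacet
  facet normal 1.0000 0.0000 0.0000
    outer loop
      vertex 24.00 0.00 0.00
      vertex 24.00 5.00 22.00
      vertex 24.00 0.00 22.00
    endloop
  endfacet
  facet normal 0.0000 1.0000 0.0000
    outer loop
      vertex 24.00 5.00 0.00
      vertex 5.00 5.00 0.00
      vertex 5.00 5.00 22.00
    endloop
  endfacet
  facet normal 0.0000 1.0000 0.0000
    outer loop
      vertex 24.00 5.00 0.00
      vertex 5.00 5.00 22.00
      vertex 24.00 5.00 22.00
    endloop
  endfacet
  facet normal 1.0000 0.0000 0.0000
    outer loop
      vertex 5.00 5.00 0.00
      vertex 5.00 13.00 0.00
      vertex 5.00 13.00 22.00
    endloop
  endfacet
  facet normal 1.0000 0.0000 0.0000
    outer loop
      vertex 5.00 5.00 0.00
      vertex 5.00 13.00 22.00
      vertex 5.00 5.00 22.00
    endloop
  endfacet
  facet normal 0.0000 1.0000 0.0000
    outer loop
      vertex 5.00 13.00 0.00
      vertex 0.00 13.00 0.00
      vertex 0.00 13.00 22.00
    endloop
  endfacet
  facet normal 0.0000 1.0000 0.0000
    outer loop
      vertex 5.00 13.00 0.00
      vertex 0.00 13.00 22.00
      vertex 5.00 13.00 22.00
    endloop
  endfacet
  facet normal -1.0000 0.0000 0.0000
    outer loop
      vertex 0.00 13.00 0.00
      vertex 0.00 0.00 0.00
      vertex 0.00 0.00 22.00
    endloop
  endfacet
  facet normal -1.0000 0.0000 0.0000
    outer loop
      vertex 0.00 13.00 0.00
      vertex 0.00 0.00 22.00
      vertex 0.00 13.00 22.00
    endloop
  endfacet
endsolid part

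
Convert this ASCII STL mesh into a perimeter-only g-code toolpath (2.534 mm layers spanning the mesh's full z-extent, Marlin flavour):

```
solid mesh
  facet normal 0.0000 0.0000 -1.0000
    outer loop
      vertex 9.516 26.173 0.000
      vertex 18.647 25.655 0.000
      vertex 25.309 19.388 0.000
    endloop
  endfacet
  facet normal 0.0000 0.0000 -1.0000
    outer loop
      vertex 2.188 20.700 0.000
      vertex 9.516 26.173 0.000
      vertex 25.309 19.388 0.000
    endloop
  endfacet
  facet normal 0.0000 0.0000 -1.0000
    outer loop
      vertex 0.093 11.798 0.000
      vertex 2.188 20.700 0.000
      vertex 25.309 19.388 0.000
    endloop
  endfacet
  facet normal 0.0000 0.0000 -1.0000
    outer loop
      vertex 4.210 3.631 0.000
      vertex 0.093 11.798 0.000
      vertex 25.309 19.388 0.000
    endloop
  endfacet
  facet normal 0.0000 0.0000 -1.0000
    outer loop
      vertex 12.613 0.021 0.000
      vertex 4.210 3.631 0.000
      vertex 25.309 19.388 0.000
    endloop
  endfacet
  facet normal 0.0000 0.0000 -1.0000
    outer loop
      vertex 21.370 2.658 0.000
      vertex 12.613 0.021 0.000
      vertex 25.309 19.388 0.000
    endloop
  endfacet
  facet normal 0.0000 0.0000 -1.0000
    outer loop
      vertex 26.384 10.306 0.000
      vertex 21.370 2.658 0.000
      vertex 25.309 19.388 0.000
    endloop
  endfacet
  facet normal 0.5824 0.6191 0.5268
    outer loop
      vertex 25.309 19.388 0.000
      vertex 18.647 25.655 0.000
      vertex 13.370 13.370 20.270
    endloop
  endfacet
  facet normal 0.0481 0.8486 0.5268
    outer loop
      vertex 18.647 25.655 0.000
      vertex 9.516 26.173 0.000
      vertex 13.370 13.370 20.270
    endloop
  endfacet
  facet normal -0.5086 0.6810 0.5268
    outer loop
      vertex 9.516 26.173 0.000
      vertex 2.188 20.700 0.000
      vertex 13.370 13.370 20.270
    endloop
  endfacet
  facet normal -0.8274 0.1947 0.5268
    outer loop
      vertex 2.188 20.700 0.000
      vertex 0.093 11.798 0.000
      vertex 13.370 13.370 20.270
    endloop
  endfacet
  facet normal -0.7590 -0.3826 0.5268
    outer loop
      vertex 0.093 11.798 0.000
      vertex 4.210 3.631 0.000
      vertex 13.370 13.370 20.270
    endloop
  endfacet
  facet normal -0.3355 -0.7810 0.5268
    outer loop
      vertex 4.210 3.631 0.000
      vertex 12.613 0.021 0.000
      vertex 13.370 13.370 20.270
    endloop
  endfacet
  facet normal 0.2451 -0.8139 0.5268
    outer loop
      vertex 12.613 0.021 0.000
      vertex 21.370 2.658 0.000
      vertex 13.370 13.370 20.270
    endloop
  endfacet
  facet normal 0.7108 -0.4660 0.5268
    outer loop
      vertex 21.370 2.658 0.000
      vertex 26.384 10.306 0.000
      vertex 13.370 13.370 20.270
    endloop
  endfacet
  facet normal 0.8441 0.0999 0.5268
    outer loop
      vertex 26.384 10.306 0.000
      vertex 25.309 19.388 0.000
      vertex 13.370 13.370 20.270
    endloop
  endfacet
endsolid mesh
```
; perimeter-only toolpath
G21 ; units = mm
G90 ; absolute positioning
G28 ; home
; layer 1
G0 Z2.534
G0 X23.817 Y18.636
G1 X17.987 Y24.119
G1 X9.998 Y24.573
G1 X3.586 Y19.784
G1 X1.753 Y11.995
G1 X5.355 Y4.848
G1 X12.708 Y1.690
G1 X20.370 Y3.997
G1 X24.757 Y10.689
G1 X23.817 Y18.636
; layer 2
G0 Z5.067
G0 X22.324 Y17.884
G1 X17.328 Y22.584
G1 X10.479 Y22.972
G1 X4.983 Y18.867
G1 X3.412 Y12.191
G1 X6.500 Y6.066
G1 X12.802 Y3.358
G1 X19.370 Y5.336
G1 X23.131 Y11.072
G1 X22.324 Y17.884
; layer 3
G0 Z7.601
G0 X20.832 Y17.131
G1 X16.668 Y21.048
G1 X10.961 Y21.372
G1 X6.381 Y17.951
G1 X5.072 Y12.387
G1 X7.645 Y7.283
G1 X12.897 Y5.027
G1 X18.370 Y6.675
G1 X21.504 Y11.455
G1 X20.832 Y17.131
; layer 4
G0 Z10.135
G0 X19.340 Y16.379
G1 X16.008 Y19.512
G1 X11.443 Y19.771
G1 X7.779 Y17.035
G1 X6.731 Y12.584
G1 X8.790 Y8.500
G1 X12.991 Y6.696
G1 X17.370 Y8.014
G1 X19.877 Y11.838
G1 X19.340 Y16.379
; layer 5
G0 Z12.669
G0 X17.847 Y15.627
G1 X15.349 Y17.977
G1 X11.925 Y18.171
G1 X9.177 Y16.119
G1 X8.391 Y12.780
G1 X9.935 Y9.718
G1 X13.086 Y8.364
G1 X16.370 Y9.353
G1 X18.250 Y12.221
G1 X17.847 Y15.627
; layer 6
G0 Z15.203
G0 X16.355 Y14.875
G1 X14.689 Y16.441
G1 X12.406 Y16.571
G1 X10.575 Y15.203
G1 X10.051 Y12.977
G1 X11.080 Y10.935
G1 X13.181 Y10.033
G1 X15.370 Y10.692
G1 X16.623 Y12.604
G1 X16.355 Y14.875
; layer 7
G0 Z17.736
G0 X14.862 Y14.122
G1 X14.030 Y14.906
G1 X12.888 Y14.970
G1 X11.972 Y14.286
G1 X11.710 Y13.174
G1 X12.225 Y12.153
G1 X13.275 Y11.701
G1 X14.370 Y12.031
G1 X14.997 Y12.987
G1 X14.862 Y14.122
M2 ; end

The solid is a regular 9-sided pyramid, base circumscribed radius ≈ 13.4 mm, apex at z ≈ 20.3 mm. Slicing at Δz = 2.534 mm — 8 equal slices spanning the solid's height, so layer i sits at z = i·h/8 — gives 7 non-empty perimeters. Each is a 9-segment closed polygon; G0 lifts to the layer z and rapids to the start vertex, then G1 traces the edges. The cross-section shrinks linearly with z (the slice at the apex is degenerate and omitted).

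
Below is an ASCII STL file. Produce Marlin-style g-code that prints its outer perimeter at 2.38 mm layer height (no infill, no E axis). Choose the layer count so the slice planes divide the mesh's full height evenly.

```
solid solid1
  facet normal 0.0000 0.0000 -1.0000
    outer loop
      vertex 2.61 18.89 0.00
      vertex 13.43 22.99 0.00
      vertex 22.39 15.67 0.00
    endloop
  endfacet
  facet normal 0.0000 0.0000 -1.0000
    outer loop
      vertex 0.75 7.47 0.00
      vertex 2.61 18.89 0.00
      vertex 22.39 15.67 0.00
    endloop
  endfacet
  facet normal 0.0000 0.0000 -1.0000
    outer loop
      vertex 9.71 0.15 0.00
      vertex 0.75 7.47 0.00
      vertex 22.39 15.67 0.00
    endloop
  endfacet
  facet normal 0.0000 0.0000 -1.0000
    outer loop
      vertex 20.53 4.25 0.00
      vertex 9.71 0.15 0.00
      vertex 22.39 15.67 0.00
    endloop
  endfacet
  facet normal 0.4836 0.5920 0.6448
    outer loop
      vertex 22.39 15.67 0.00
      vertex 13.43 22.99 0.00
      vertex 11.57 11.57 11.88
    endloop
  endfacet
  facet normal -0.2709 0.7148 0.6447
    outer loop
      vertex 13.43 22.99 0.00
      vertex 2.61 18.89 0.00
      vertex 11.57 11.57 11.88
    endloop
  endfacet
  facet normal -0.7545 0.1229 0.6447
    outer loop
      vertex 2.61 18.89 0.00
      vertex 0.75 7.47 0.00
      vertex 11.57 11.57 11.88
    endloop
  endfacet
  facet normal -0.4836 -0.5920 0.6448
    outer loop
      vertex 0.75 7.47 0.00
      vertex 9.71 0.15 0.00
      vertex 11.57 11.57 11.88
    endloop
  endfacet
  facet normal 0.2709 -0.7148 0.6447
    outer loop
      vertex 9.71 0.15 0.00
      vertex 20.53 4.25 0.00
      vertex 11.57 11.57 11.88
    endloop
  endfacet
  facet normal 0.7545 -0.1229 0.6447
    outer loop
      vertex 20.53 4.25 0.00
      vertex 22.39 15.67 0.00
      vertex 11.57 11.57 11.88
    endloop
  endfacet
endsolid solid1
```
; perimeter-only toolpath
G21 ; units = mm
G90 ; absolute positioning
G28 ; home
; layer 1
G0 Z2.38
G0 X20.23 Y14.85
G1 X13.06 Y20.71
G1 X4.40 Y17.43
G1 X2.91 Y8.29
G1 X10.08 Y2.43
G1 X18.74 Y5.71
G1 X20.23 Y14.85
; layer 2
G0 Z4.75
G0 X18.06 Y14.03
G1 X12.69 Y18.42
G1 X6.19 Y15.96
G1 X5.08 Y9.11
G1 X10.45 Y4.72
G1 X16.95 Y7.18
G1 X18.06 Y14.03
; layer 3
G0 Z7.13
G0 X15.90 Y13.21
G1 X12.31 Y16.14
G1 X7.99 Y14.50
G1 X7.24 Y9.93
G1 X10.83 Y7.00
G1 X15.15 Y8.64
G1 X15.90 Y13.21
; layer 4
G0 Z9.50
G0 X13.73 Y12.39
G1 X11.94 Y13.85
G1 X9.78 Y13.03
G1 X9.41 Y10.75
G1 X11.20 Y9.29
G1 X13.36 Y10.11
G1 X13.73 Y12.39
M2 ; end

The solid is a regular 6-sided pyramid, base circumscribed radius ≈ 11.6 mm, apex at z ≈ 11.9 mm. Slicing at Δz = 2.38 mm — 5 equal slices spanning the solid's height, so layer i sits at z = i·h/5 — gives 4 non-empty perimeters. Each is a 6-segment closed polygon; G0 lifts to the layer z and rapids to the start vertex, then G1 traces the edges. The cross-section shrinks linearly with z (the slice at the apex is degenerate and omitted).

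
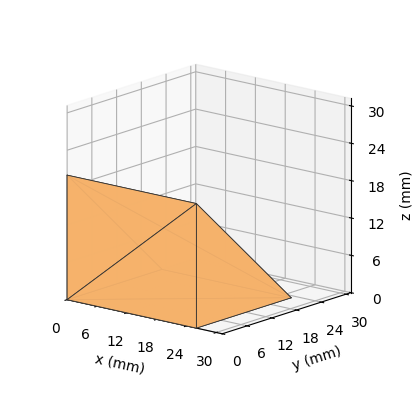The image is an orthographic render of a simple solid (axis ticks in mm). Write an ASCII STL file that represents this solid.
Reading the render: the shape is a wedge (ramp): 26 × 23 mm base, rising to 20 mm along the y=0 edge and sloping linearly to z=0 at y=23 (dimensions read to the nearest mm from the axis ticks). For the STL, each face is triangulated and given an outward normal.

solid part
  facet normal 0.0000 0.0000 -1.0000
    outer loop
      vertex 26.000 23.000 0.000
      vertex 26.000 0.000 0.000
      vertex 0.000 0.000 0.000
    endloop
  endfacet
  facet normal 0.0000 0.0000 -1.0000
    outer loop
      vertex 0.000 23.000 0.000
      vertex 26.000 23.000 0.000
      vertex 0.000 0.000 0.000
    endloop
  endfacet
  facet normal 0.0000 -1.0000 0.0000
    outer loop
      vertex 0.000 0.000 0.000
      vertex 26.000 0.000 0.000
      vertex 26.000 0.000 20.000
    endloop
  endfacet
  facet normal 0.0000 -1.0000 0.0000
    outer loop
      vertex 0.000 0.000 0.000
      vertex 26.000 0.000 20.000
      vertex 0.000 0.000 20.000
    endloop
  endfacet
  facet normal 0.0000 0.6562 0.7546
    outer loop
      vertex 0.000 0.000 20.000
      vertex 26.000 0.000 20.000
      vertex 26.000 23.000 0.000
    endloop
  endfacet
  facet normal 0.0000 0.6562 0.7546
    outer loop
      vertex 0.000 0.000 20.000
      vertex 26.000 23.000 0.000
      vertex 0.000 23.000 0.000
    endloop
  endfacet
  facet normal -1.0000 0.0000 0.0000
    outer loop
      vertex 0.000 0.000 20.000
      vertex 0.000 23.000 0.000
      vertex 0.000 0.000 0.000
    endloop
  endfacet
  facet normal 1.0000 0.0000 0.0000
    outer loop
      vertex 26.000 0.000 0.000
      vertex 26.000 23.000 0.000
      vertex 26.000 0.000 20.000
    endloop
  endfacet
endsolid part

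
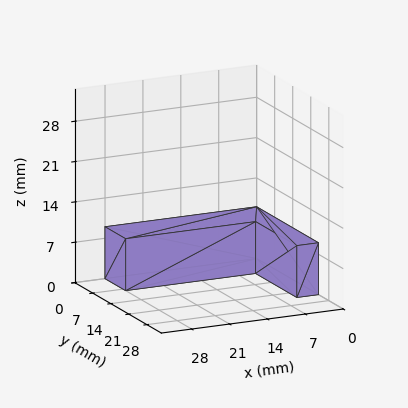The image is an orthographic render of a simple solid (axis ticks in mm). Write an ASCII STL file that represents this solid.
Reading the render: the shape is an L-shaped prism: outer 28 × 24 mm, arm thicknesses ≈ 8 mm (horizontal) and 4 mm (vertical), extruded 9 mm in z (dimensions read to the nearest mm from the axis ticks). For the STL, each face is triangulated and given an outward normal.

solid part
  facet normal 0.0000 0.0000 -1.0000
    outer loop
      vertex 28.00 8.00 0.00
      vertex 28.00 0.00 0.00
      vertex 0.00 0.00 0.00
    endloop
  endfacet
  facet normal 0.0000 0.0000 -1.0000
    outer loop
      vertex 4.00 8.00 0.00
      vertex 28.00 8.00 0.00
      vertex 0.00 0.00 0.00
    endloop
  endfacet
  facet normal 0.0000 0.0000 -1.0000
    outer loop
      vertex 4.00 24.00 0.00
      vertex 4.00 8.00 0.00
      vertex 0.00 0.00 0.00
    endloop
  endfacet
  facet normal 0.0000 0.0000 -1.0000
    outer loop
      vertex 0.00 24.00 0.00
      vertex 4.00 24.00 0.00
      vertex 0.00 0.00 0.00
    endloop
  endfacet
  facet normal 0.0000 0.0000 1.0000
    outer loop
      vertex 0.00 0.00 9.00
      vertex 28.00 0.00 9.00
      vertex 28.00 8.00 9.00
    endloop
  endfacet
  facet normal 0.0000 0.0000 1.0000
    outer loop
      vertex 0.00 0.00 9.00
      vertex 28.00 8.00 9.00
      vertex 4.00 8.00 9.00
    endloop
  endfacet
  facet normal 0.0000 0.0000 1.0000
    outer loop
      vertex 0.00 0.00 9.00
      vertex 4.00 8.00 9.00
      vertex 4.00 24.00 9.00
    endloop
  endfacet
  facet normal 0.0000 0.0000 1.0000
    outer loop
      vertex 0.00 0.00 9.00
      vertex 4.00 24.00 9.00
      vertex 0.00 24.00 9.00
    endloop
  endfacet
  facet normal 0.0000 -1.0000 0.0000
    outer loop
      vertex 0.00 0.00 0.00
      vertex 28.00 0.00 0.00
      vertex 28.00 0.00 9.00
    endloop
  endfacet
  facet normal 0.0000 -1.0000 0.0000
    outer loop
      vertex 0.00 0.00 0.00
      vertex 28.00 0.00 9.00
      vertex 0.00 0.00 9.00
    endloop
  endfacet
  facet normal 1.0000 0.0000 0.0000
    outer loop
      vertex 28.00 0.00 0.00
      vertex 28.00 8.00 0.00
      vertex 28.00 8.00 9.00
    endloop
  endfacet
  facet normal 1.0000 0.0000 0.0000
    outer loop
      vertex 28.00 0.00 0.00
      vertex 28.00 8.00 9.00
      vertex 28.00 0.00 9.00
    endloop
  endfacet
  facet normal 0.0000 1.0000 0.0000
    outer loop
      vertex 28.00 8.00 0.00
      vertex 4.00 8.00 0.00
      vertex 4.00 8.00 9.00
    endloop
  endfacet
  facet normal 0.0000 1.0000 0.0000
    outer loop
      vertex 28.00 8.00 0.00
      vertex 4.00 8.00 9.00
      vertex 28.00 8.00 9.00
    endloop
  endfacet
  facet normal 1.0000 0.0000 0.0000
    outer loop
      vertex 4.00 8.00 0.00
      vertex 4.00 24.00 0.00
      vertex 4.00 24.00 9.00
    endloop
  endfacet
  facet normal 1.0000 0.0000 0.0000
    outer loop
      vertex 4.00 8.00 0.00
      vertex 4.00 24.00 9.00
      vertex 4.00 8.00 9.00
    endloop
  endfacet
  facet normal 0.0000 1.0000 0.0000
    outer loop
      vertex 4.00 24.00 0.00
      vertex 0.00 24.00 0.00
      vertex 0.00 24.00 9.00
    endloop
  endfacet
  facet normal 0.0000 1.0000 0.0000
    outer loop
      vertex 4.00 24.00 0.00
      vertex 0.00 24.00 9.00
      vertex 4.00 24.00 9.00
    endloop
  endfacet
  facet normal -1.0000 0.0000 0.0000
    outer loop
      vertex 0.00 24.00 0.00
      vertex 0.00 0.00 0.00
      vertex 0.00 0.00 9.00
    endloop
  endfacet
  facet normal -1.0000 0.0000 0.0000
    outer loop
      vertex 0.00 24.00 0.00
      vertex 0.00 0.00 9.00
      vertex 0.00 24.00 9.00
    endloop
  endfacet
endsolid part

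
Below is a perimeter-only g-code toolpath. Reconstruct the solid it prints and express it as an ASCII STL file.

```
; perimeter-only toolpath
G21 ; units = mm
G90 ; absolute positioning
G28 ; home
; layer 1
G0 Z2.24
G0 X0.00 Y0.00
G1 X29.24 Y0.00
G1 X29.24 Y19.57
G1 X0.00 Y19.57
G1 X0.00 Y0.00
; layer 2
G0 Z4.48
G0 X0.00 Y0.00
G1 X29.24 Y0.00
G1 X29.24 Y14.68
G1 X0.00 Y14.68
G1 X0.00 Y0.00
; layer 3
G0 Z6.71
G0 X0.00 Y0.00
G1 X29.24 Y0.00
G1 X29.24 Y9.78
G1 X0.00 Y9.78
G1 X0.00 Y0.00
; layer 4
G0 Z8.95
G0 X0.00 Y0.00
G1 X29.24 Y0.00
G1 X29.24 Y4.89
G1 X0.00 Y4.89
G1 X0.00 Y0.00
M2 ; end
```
solid part
  facet normal 0.0000 0.0000 -1.0000
    outer loop
      vertex 29.24 24.46 0.00
      vertex 29.24 0.00 0.00
      vertex 0.00 0.00 0.00
    endloop
  endfacet
  facet normal 0.0000 0.0000 -1.0000
    outer loop
      vertex 0.00 24.46 0.00
      vertex 29.24 24.46 0.00
      vertex 0.00 0.00 0.00
    endloop
  endfacet
  facet normal 0.0000 -1.0000 0.0000
    outer loop
      vertex 0.00 0.00 0.00
      vertex 29.24 0.00 0.00
      vertex 29.24 0.00 11.19
    endloop
  endfacet
  facet normal 0.0000 -1.0000 0.0000
    outer loop
      vertex 0.00 0.00 0.00
      vertex 29.24 0.00 11.19
      vertex 0.00 0.00 11.19
    endloop
  endfacet
  facet normal 0.0000 0.4160 0.9094
    outer loop
      vertex 0.00 0.00 11.19
      vertex 29.24 0.00 11.19
      vertex 29.24 24.46 0.00
    endloop
  endfacet
  facet normal 0.0000 0.4160 0.9094
    outer loop
      vertex 0.00 0.00 11.19
      vertex 29.24 24.46 0.00
      vertex 0.00 24.46 0.00
    endloop
  endfacet
  facet normal -1.0000 0.0000 0.0000
    outer loop
      vertex 0.00 0.00 11.19
      vertex 0.00 24.46 0.00
      vertex 0.00 0.00 0.00
    endloop
  endfacet
  facet normal 1.0000 0.0000 0.0000
    outer loop
      vertex 29.24 0.00 0.00
      vertex 29.24 24.46 0.00
      vertex 29.24 0.00 11.19
    endloop
  endfacet
endsolid part

The G0 Z moves step by Δz≈2.24 mm. The G1 loops shrink linearly with z, so the solid tapers from its base footprint up to z≈11.2. Closing with a flat bottom cap and the tapered top and triangulating gives 8 facets — a wedge (ramp): 29.2 × 24.5 mm base, rising to 11.2 mm along the y=0 edge and sloping linearly to z=0 at y=24.5.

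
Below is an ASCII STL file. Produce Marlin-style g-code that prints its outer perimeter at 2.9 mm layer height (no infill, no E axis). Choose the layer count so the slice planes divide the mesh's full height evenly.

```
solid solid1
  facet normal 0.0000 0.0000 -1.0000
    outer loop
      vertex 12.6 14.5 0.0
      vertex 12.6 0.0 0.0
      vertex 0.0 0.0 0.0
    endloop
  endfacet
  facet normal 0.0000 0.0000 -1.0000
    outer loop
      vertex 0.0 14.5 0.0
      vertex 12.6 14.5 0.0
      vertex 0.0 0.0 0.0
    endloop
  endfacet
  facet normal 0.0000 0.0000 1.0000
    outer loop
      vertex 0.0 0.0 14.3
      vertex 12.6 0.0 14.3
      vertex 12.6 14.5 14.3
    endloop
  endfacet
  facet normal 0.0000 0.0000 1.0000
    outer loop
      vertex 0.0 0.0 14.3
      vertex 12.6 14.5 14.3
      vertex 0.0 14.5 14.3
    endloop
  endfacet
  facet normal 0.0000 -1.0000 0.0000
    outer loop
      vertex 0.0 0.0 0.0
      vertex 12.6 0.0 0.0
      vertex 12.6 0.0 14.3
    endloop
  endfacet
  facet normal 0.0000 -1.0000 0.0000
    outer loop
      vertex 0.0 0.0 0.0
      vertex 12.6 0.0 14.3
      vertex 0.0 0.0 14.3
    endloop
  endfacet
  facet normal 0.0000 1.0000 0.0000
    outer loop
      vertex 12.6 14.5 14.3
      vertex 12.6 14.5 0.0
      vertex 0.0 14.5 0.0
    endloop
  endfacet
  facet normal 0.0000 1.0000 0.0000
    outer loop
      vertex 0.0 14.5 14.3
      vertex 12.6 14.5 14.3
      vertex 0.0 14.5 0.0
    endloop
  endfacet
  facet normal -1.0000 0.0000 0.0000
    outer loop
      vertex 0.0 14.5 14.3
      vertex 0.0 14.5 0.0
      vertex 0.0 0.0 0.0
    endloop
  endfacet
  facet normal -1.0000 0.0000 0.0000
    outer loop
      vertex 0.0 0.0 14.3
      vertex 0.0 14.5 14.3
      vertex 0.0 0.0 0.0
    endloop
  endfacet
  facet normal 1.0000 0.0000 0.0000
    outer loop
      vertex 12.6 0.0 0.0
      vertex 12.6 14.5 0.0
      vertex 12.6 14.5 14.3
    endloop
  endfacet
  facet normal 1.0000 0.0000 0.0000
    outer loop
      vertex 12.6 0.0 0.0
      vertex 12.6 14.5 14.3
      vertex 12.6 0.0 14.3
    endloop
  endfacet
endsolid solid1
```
; perimeter-only toolpath
G21 ; units = mm
G90 ; absolute positioning
G28 ; home
; layer 1
G0 Z2.9
G0 X0.0 Y0.0
G1 X12.6 Y0.0
G1 X12.6 Y14.5
G1 X0.0 Y14.5
G1 X0.0 Y0.0
; layer 2
G0 Z5.7
G0 X0.0 Y0.0
G1 X12.6 Y0.0
G1 X12.6 Y14.5
G1 X0.0 Y14.5
G1 X0.0 Y0.0
; layer 3
G0 Z8.6
G0 X0.0 Y0.0
G1 X12.6 Y0.0
G1 X12.6 Y14.5
G1 X0.0 Y14.5
G1 X0.0 Y0.0
; layer 4
G0 Z11.4
G0 X0.0 Y0.0
G1 X12.6 Y0.0
G1 X12.6 Y14.5
G1 X0.0 Y14.5
G1 X0.0 Y0.0
; layer 5
G0 Z14.3
G0 X0.0 Y0.0
G1 X12.6 Y0.0
G1 X12.6 Y14.5
G1 X0.0 Y14.5
G1 X0.0 Y0.0
M2 ; end

The solid is a rectangular box, roughly 12.6 × 14.5 mm footprint and 14.3 mm tall. Slicing at Δz = 2.9 mm — 5 equal slices spanning the solid's height, so layer i sits at z = i·h/5 — gives 5 non-empty perimeters. Each is a 4-segment closed polygon; G0 lifts to the layer z and rapids to the start vertex, then G1 traces the edges.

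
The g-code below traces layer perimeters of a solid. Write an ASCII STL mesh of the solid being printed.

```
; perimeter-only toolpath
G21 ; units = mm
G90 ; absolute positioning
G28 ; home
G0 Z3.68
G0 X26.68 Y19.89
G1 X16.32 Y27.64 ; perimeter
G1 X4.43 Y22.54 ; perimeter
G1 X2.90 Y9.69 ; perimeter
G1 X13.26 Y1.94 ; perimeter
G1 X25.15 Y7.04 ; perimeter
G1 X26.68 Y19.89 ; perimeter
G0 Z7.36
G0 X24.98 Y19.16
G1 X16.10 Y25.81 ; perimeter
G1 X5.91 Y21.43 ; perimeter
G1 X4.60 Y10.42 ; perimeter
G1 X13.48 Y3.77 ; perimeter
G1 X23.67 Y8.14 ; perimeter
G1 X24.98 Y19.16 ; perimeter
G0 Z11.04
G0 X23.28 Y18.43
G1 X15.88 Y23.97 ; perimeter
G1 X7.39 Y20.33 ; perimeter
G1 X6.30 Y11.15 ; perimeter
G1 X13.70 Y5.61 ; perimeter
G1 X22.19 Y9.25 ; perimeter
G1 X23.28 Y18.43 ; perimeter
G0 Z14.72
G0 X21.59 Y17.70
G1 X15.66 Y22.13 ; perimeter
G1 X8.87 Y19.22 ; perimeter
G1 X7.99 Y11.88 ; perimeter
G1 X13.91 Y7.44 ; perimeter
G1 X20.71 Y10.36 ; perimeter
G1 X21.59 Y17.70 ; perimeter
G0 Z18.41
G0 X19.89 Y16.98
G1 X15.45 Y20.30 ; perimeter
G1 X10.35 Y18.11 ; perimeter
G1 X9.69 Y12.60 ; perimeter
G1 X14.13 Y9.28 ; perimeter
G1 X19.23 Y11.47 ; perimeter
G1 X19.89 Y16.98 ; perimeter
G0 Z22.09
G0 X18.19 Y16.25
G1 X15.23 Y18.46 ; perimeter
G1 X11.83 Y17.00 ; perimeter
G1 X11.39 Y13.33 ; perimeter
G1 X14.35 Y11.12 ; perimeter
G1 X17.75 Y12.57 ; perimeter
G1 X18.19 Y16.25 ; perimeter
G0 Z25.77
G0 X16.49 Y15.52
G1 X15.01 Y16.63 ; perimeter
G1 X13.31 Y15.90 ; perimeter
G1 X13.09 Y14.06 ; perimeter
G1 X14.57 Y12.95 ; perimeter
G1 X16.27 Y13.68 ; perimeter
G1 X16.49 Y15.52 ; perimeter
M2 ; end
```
solid part
  facet normal 0.0000 0.0000 -1.0000
    outer loop
      vertex 2.95 23.65 0.00
      vertex 16.54 29.48 0.00
      vertex 28.38 20.62 0.00
    endloop
  endfacet
  facet normal 0.0000 0.0000 -1.0000
    outer loop
      vertex 1.20 8.96 0.00
      vertex 2.95 23.65 0.00
      vertex 28.38 20.62 0.00
    endloop
  endfacet
  facet normal 0.0000 0.0000 -1.0000
    outer loop
      vertex 13.04 0.10 0.00
      vertex 1.20 8.96 0.00
      vertex 28.38 20.62 0.00
    endloop
  endfacet
  facet normal 0.0000 0.0000 -1.0000
    outer loop
      vertex 26.63 5.93 0.00
      vertex 13.04 0.10 0.00
      vertex 28.38 20.62 0.00
    endloop
  endfacet
  facet normal 0.5494 0.7342 0.3989
    outer loop
      vertex 28.38 20.62 0.00
      vertex 16.54 29.48 0.00
      vertex 14.79 14.79 29.45
    endloop
  endfacet
  facet normal -0.3615 0.8427 0.3989
    outer loop
      vertex 16.54 29.48 0.00
      vertex 2.95 23.65 0.00
      vertex 14.79 14.79 29.45
    endloop
  endfacet
  facet normal -0.9106 0.1085 0.3987
    outer loop
      vertex 2.95 23.65 0.00
      vertex 1.20 8.96 0.00
      vertex 14.79 14.79 29.45
    endloop
  endfacet
  facet normal -0.5494 -0.7342 0.3989
    outer loop
      vertex 1.20 8.96 0.00
      vertex 13.04 0.10 0.00
      vertex 14.79 14.79 29.45
    endloop
  endfacet
  facet normal 0.3615 -0.8427 0.3989
    outer loop
      vertex 13.04 0.10 0.00
      vertex 26.63 5.93 0.00
      vertex 14.79 14.79 29.45
    endloop
  endfacet
  facet normal 0.9106 -0.1085 0.3987
    outer loop
      vertex 26.63 5.93 0.00
      vertex 28.38 20.62 0.00
      vertex 14.79 14.79 29.45
    endloop
  endfacet
endsolid part

The G0 Z moves step by Δz≈3.68 mm. The G1 loops shrink linearly with z, so the solid tapers from its base footprint up to z≈29.4. Closing with a flat bottom cap and the tapered top and triangulating gives 10 facets — a regular 6-sided pyramid, base circumscribed radius ≈ 14.8 mm, apex at z ≈ 29.4 mm.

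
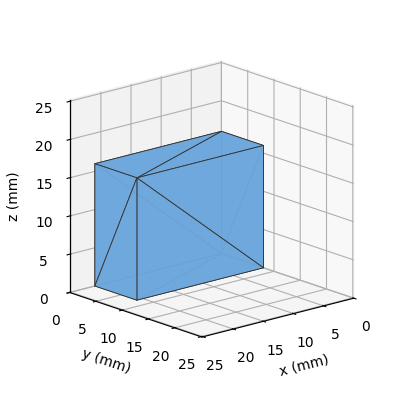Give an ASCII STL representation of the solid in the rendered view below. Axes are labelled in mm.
Reading the render: the shape is a rectangular box, roughly 21 × 8 mm footprint and 16 mm tall (dimensions read to the nearest mm from the axis ticks). For the STL, each face is triangulated and given an outward normal.

solid part
  facet normal 0.0000 0.0000 -1.0000
    outer loop
      vertex 21.00 8.00 0.00
      vertex 21.00 0.00 0.00
      vertex 0.00 0.00 0.00
    endloop
  endfacet
  facet normal 0.0000 0.0000 -1.0000
    outer loop
      vertex 0.00 8.00 0.00
      vertex 21.00 8.00 0.00
      vertex 0.00 0.00 0.00
    endloop
  endfacet
  facet normal 0.0000 0.0000 1.0000
    outer loop
      vertex 0.00 0.00 16.00
      vertex 21.00 0.00 16.00
      vertex 21.00 8.00 16.00
    endloop
  endfacet
  facet normal 0.0000 0.0000 1.0000
    outer loop
      vertex 0.00 0.00 16.00
      vertex 21.00 8.00 16.00
      vertex 0.00 8.00 16.00
    endloop
  endfacet
  facet normal 0.0000 -1.0000 0.0000
    outer loop
      vertex 0.00 0.00 0.00
      vertex 21.00 0.00 0.00
      vertex 21.00 0.00 16.00
    endloop
  endfacet
  facet normal 0.0000 -1.0000 0.0000
    outer loop
      vertex 0.00 0.00 0.00
      vertex 21.00 0.00 16.00
      vertex 0.00 0.00 16.00
    endloop
  endfacet
  facet normal 0.0000 1.0000 0.0000
    outer loop
      vertex 21.00 8.00 16.00
      vertex 21.00 8.00 0.00
      vertex 0.00 8.00 0.00
    endloop
  endfacet
  facet normal 0.0000 1.0000 0.0000
    outer loop
      vertex 0.00 8.00 16.00
      vertex 21.00 8.00 16.00
      vertex 0.00 8.00 0.00
    endloop
  endfacet
  facet normal -1.0000 0.0000 0.0000
    outer loop
      vertex 0.00 8.00 16.00
      vertex 0.00 8.00 0.00
      vertex 0.00 0.00 0.00
    endloop
  endfacet
  facet normal -1.0000 0.0000 0.0000
    outer loop
      vertex 0.00 0.00 16.00
      vertex 0.00 8.00 16.00
      vertex 0.00 0.00 0.00
    endloop
  endfacet
  facet normal 1.0000 0.0000 0.0000
    outer loop
      vertex 21.00 0.00 0.00
      vertex 21.00 8.00 0.00
      vertex 21.00 8.00 16.00
    endloop
  endfacet
  facet normal 1.0000 0.0000 0.0000
    outer loop
      vertex 21.00 0.00 0.00
      vertex 21.00 8.00 16.00
      vertex 21.00 0.00 16.00
    endloop
  endfacet
endsolid part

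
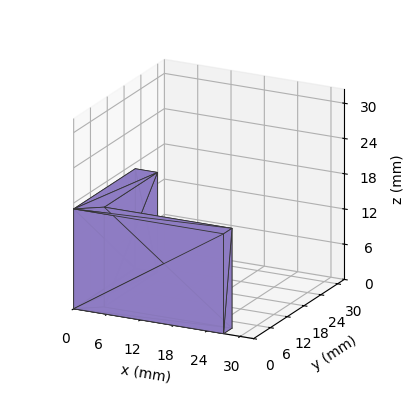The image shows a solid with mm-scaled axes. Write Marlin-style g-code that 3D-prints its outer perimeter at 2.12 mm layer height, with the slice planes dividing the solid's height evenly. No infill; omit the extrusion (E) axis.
Reading the render: the shape is an L-shaped prism: outer 27 × 22 mm, arm thicknesses ≈ 3 mm (horizontal) and 4 mm (vertical), extruded 17 mm in z (dimensions read to the nearest mm from the axis ticks). For the g-code, the solid's height is divided into equal slices at the stated Δz and each level perimeter traced with G1 moves after a G0 lift.

; perimeter-only toolpath
G21 ; units = mm
G90 ; absolute positioning
G28 ; home
; layer 1
G0 Z2.12
G0 X0.00 Y0.00
G1 X27.00 Y0.00
G1 X27.00 Y3.00
G1 X4.00 Y3.00
G1 X4.00 Y22.00
G1 X0.00 Y22.00
G1 X0.00 Y0.00
; layer 2
G0 Z4.25
G0 X0.00 Y0.00
G1 X27.00 Y0.00
G1 X27.00 Y3.00
G1 X4.00 Y3.00
G1 X4.00 Y22.00
G1 X0.00 Y22.00
G1 X0.00 Y0.00
; layer 3
G0 Z6.38
G0 X0.00 Y0.00
G1 X27.00 Y0.00
G1 X27.00 Y3.00
G1 X4.00 Y3.00
G1 X4.00 Y22.00
G1 X0.00 Y22.00
G1 X0.00 Y0.00
; layer 4
G0 Z8.50
G0 X0.00 Y0.00
G1 X27.00 Y0.00
G1 X27.00 Y3.00
G1 X4.00 Y3.00
G1 X4.00 Y22.00
G1 X0.00 Y22.00
G1 X0.00 Y0.00
; layer 5
G0 Z10.62
G0 X0.00 Y0.00
G1 X27.00 Y0.00
G1 X27.00 Y3.00
G1 X4.00 Y3.00
G1 X4.00 Y22.00
G1 X0.00 Y22.00
G1 X0.00 Y0.00
; layer 6
G0 Z12.75
G0 X0.00 Y0.00
G1 X27.00 Y0.00
G1 X27.00 Y3.00
G1 X4.00 Y3.00
G1 X4.00 Y22.00
G1 X0.00 Y22.00
G1 X0.00 Y0.00
; layer 7
G0 Z14.88
G0 X0.00 Y0.00
G1 X27.00 Y0.00
G1 X27.00 Y3.00
G1 X4.00 Y3.00
G1 X4.00 Y22.00
G1 X0.00 Y22.00
G1 X0.00 Y0.00
; layer 8
G0 Z17.00
G0 X0.00 Y0.00
G1 X27.00 Y0.00
G1 X27.00 Y3.00
G1 X4.00 Y3.00
G1 X4.00 Y22.00
G1 X0.00 Y22.00
G1 X0.00 Y0.00
M2 ; end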